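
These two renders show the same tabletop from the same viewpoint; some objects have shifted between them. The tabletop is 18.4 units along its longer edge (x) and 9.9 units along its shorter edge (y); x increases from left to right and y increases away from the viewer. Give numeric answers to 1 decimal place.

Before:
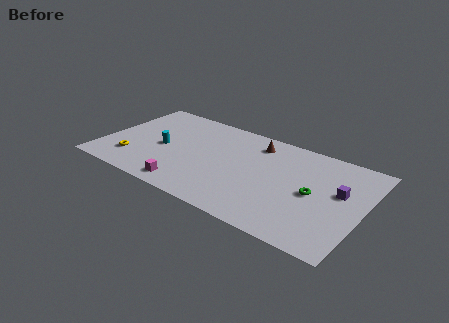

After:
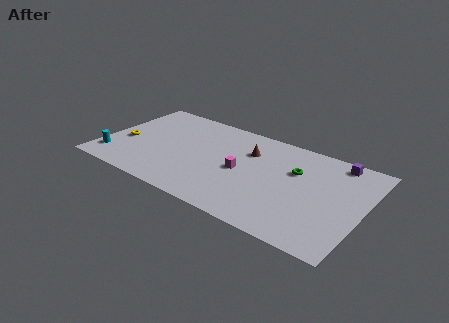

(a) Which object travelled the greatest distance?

the magenta cube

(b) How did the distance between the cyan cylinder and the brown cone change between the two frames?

+3.2

Before: roughly 7.2 units apart; after: 10.4. That's 3.2 units further apart.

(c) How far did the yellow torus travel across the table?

1.9

From (2.4, 2.4) to (1.5, 4.1), the yellow torus covered √(0.9² + 1.7²) ≈ 1.9 units.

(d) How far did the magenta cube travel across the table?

4.7

The magenta cube was near (6.6, 1.3) before and (9.9, 4.7) after, so it travelled √(3.3² + 3.4²) ≈ 4.7 units.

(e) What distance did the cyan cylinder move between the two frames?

4.1

The cyan cylinder was near (4.2, 4.6) before and (1.0, 2.0) after, so it travelled √(3.2² + 2.6²) ≈ 4.1 units.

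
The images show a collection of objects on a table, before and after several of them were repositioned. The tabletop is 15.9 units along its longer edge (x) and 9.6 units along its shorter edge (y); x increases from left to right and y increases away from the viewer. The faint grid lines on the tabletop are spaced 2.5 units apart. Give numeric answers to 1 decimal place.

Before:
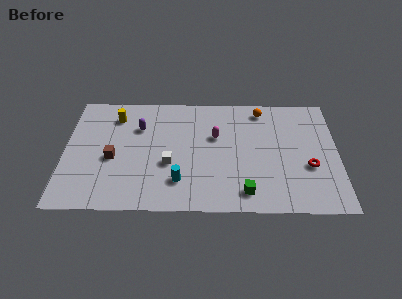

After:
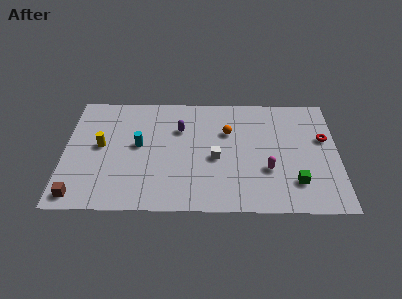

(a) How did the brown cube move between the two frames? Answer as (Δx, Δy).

(-1.9, -3.0)

The brown cube started near (2.8, 4.1) and ended near (0.9, 1.1).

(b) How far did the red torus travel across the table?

2.5

The red torus was near (14.2, 3.6) before and (15.1, 5.9) after, so it travelled √(0.9² + 2.3²) ≈ 2.5 units.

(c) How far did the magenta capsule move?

4.0

The magenta capsule was near (8.8, 6.0) before and (11.8, 3.3) after, so it travelled √(3.0² + 2.7²) ≈ 4.0 units.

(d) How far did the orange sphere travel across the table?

2.8

From (11.5, 8.3) to (9.5, 6.4), the orange sphere covered √(2.0² + 1.9²) ≈ 2.8 units.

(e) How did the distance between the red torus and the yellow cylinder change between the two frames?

+1.0

They were about 12.0 units apart before and 13.0 after — 1.0 units further apart.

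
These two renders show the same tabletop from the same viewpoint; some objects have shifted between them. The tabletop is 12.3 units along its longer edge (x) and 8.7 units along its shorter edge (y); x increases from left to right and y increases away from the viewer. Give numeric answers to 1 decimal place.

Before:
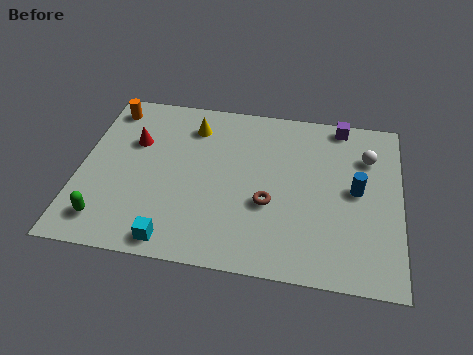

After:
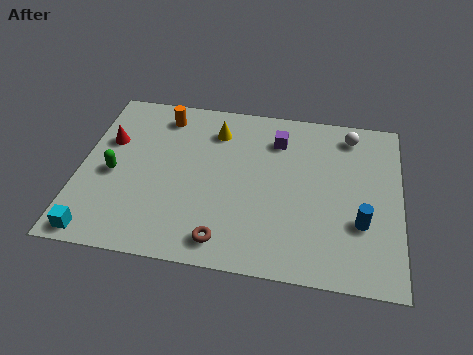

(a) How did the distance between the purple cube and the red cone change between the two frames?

-1.6

The distance was about 8.2 in the first image and 6.6 in the second, so they moved 1.6 units closer together.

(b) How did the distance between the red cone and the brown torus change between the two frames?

+0.6

The distance was about 5.8 in the first image and 6.4 in the second, so they moved 0.6 units further apart.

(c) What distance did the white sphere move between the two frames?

1.3

The white sphere moved from about (11.0, 6.3) to (10.3, 7.4), a distance of √(0.7² + 1.1²) ≈ 1.3.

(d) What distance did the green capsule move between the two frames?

2.4

From (1.2, 1.5) to (1.3, 3.9), the green capsule covered √(0.1² + 2.4²) ≈ 2.4 units.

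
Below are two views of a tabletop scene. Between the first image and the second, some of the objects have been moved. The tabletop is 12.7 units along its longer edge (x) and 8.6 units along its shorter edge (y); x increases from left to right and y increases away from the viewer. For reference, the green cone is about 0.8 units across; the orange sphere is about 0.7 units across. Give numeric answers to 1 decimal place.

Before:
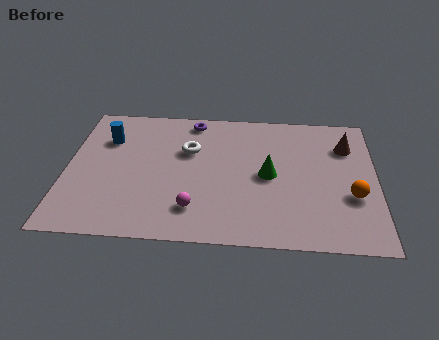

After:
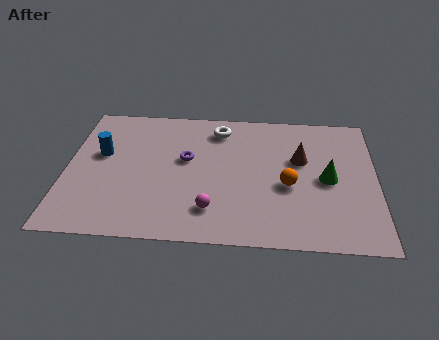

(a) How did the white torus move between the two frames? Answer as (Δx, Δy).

(1.2, 1.5)

The white torus started near (5.0, 5.6) and ended near (6.2, 7.1).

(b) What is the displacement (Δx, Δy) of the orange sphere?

(-2.6, 0.5)

From the two frames, the orange sphere sits at roughly (11.7, 3.1) before and (9.1, 3.6) after.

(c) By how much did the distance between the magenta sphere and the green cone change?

+1.4

Before: roughly 3.8 units apart; after: 5.2. That's 1.4 units further apart.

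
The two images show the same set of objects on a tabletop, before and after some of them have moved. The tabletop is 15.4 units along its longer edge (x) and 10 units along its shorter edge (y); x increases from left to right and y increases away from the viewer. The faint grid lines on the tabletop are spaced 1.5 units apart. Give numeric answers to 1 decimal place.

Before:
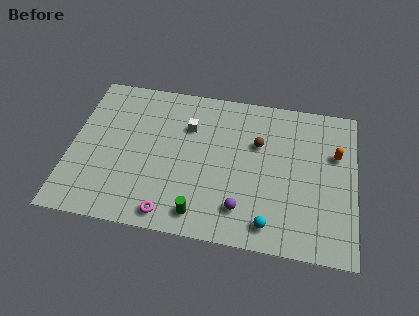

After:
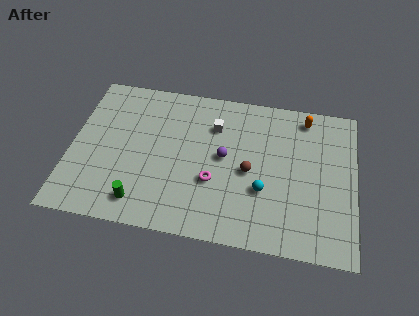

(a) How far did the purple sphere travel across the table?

3.4

The purple sphere was near (9.4, 2.1) before and (8.3, 5.3) after, so it travelled √(1.1² + 3.2²) ≈ 3.4 units.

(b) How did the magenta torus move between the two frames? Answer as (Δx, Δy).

(2.2, 2.5)

The magenta torus was at about (5.6, 1.1) and moved to about (7.8, 3.6).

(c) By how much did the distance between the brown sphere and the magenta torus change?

-4.9

They were about 7.0 units apart before and 2.1 after — 4.9 units closer together.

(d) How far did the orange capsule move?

2.8

The orange capsule moved from about (14.3, 6.5) to (12.6, 8.7), a distance of √(1.7² + 2.2²) ≈ 2.8.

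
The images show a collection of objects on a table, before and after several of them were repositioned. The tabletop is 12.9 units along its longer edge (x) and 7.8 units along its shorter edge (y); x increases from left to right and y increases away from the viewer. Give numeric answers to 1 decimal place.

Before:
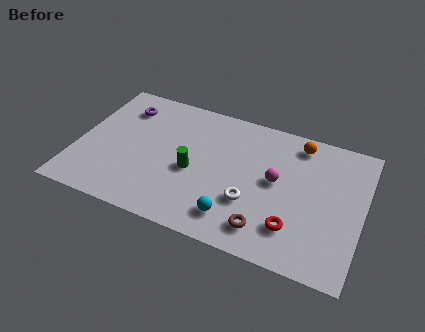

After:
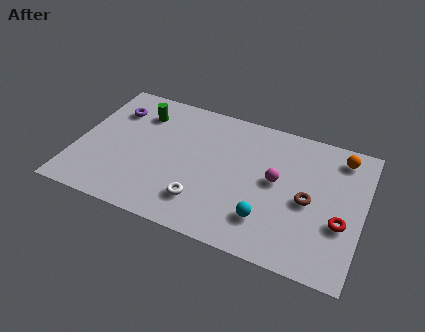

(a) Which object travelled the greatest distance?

the green cylinder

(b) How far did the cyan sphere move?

1.5

The cyan sphere moved from about (7.4, 1.5) to (8.8, 1.9), a distance of √(1.4² + 0.4²) ≈ 1.5.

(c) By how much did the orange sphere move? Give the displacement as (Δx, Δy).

(1.9, -0.1)

The orange sphere was at about (9.8, 6.7) and moved to about (11.7, 6.6).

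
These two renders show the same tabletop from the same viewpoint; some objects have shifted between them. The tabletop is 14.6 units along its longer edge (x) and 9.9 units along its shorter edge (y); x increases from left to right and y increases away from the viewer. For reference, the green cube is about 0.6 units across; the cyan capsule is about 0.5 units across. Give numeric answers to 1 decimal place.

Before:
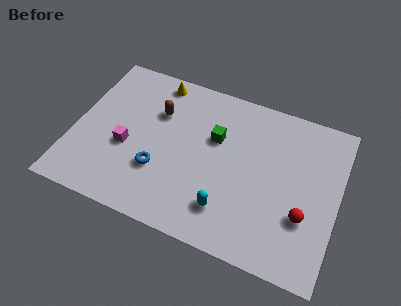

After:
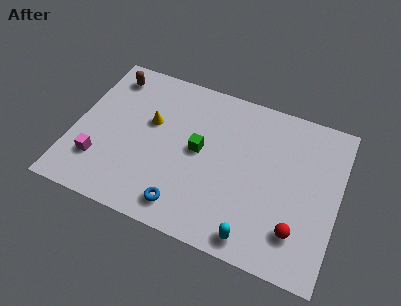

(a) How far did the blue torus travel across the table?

2.3

The blue torus moved from about (4.9, 3.2) to (6.5, 1.5), a distance of √(1.6² + 1.7²) ≈ 2.3.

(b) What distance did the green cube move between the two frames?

1.4

From (7.7, 6.3) to (6.9, 5.2), the green cube covered √(0.8² + 1.1²) ≈ 1.4 units.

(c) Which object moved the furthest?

the brown capsule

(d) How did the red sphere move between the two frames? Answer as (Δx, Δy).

(-0.3, -1.0)

From the two frames, the red sphere sits at roughly (12.9, 3.3) before and (12.6, 2.3) after.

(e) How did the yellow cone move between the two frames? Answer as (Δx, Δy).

(0.0, -2.8)

From the two frames, the yellow cone sits at roughly (4.1, 8.8) before and (4.1, 6.0) after.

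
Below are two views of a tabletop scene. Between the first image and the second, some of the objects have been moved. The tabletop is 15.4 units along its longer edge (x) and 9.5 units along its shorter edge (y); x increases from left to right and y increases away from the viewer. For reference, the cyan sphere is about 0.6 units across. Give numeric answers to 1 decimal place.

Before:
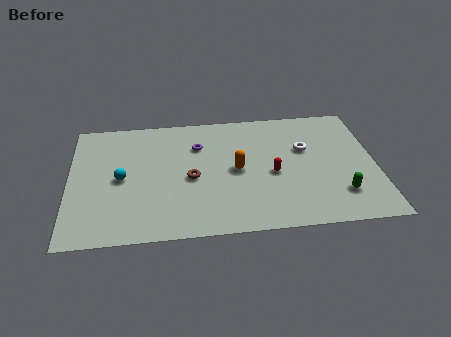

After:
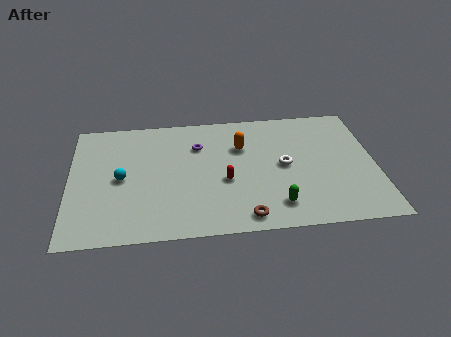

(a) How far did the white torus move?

1.6

From (11.9, 6.0) to (10.8, 4.8), the white torus covered √(1.1² + 1.2²) ≈ 1.6 units.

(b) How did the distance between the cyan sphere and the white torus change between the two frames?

-1.2

Before: roughly 9.4 units apart; after: 8.2. That's 1.2 units closer together.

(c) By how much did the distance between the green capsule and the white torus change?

-1.0

They were about 4.0 units apart before and 3.0 after — 1.0 units closer together.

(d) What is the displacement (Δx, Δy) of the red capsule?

(-2.4, -0.3)

The red capsule started near (10.2, 4.2) and ended near (7.8, 3.9).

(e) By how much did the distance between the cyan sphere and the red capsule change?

-2.4

Before: roughly 7.6 units apart; after: 5.2. That's 2.4 units closer together.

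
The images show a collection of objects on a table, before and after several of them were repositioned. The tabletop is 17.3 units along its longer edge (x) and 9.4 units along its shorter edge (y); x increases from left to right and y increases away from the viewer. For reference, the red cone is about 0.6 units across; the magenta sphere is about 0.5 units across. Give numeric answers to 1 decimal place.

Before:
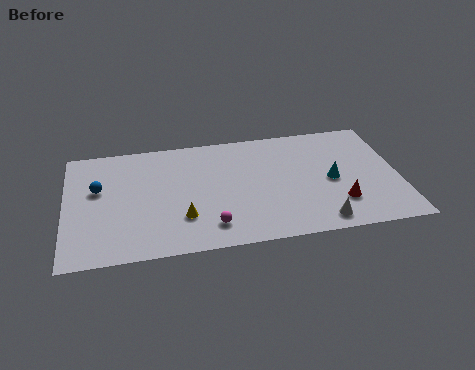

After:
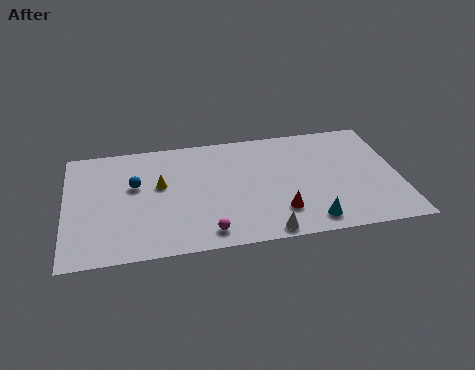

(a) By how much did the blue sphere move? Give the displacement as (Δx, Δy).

(1.9, 0.0)

From the two frames, the blue sphere sits at roughly (1.7, 5.7) before and (3.6, 5.7) after.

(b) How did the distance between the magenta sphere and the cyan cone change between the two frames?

-1.6

Before: roughly 6.9 units apart; after: 5.3. That's 1.6 units closer together.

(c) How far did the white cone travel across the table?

2.8

The white cone was near (13.0, 1.2) before and (10.2, 0.8) after, so it travelled √(2.8² + 0.4²) ≈ 2.8 units.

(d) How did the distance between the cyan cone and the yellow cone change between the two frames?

+0.7

The distance was about 8.0 in the first image and 8.7 in the second, so they moved 0.7 units further apart.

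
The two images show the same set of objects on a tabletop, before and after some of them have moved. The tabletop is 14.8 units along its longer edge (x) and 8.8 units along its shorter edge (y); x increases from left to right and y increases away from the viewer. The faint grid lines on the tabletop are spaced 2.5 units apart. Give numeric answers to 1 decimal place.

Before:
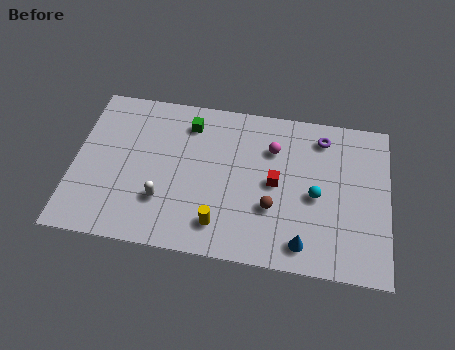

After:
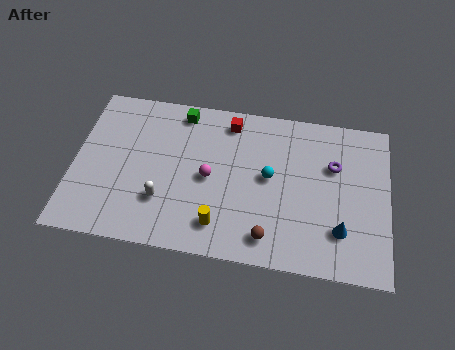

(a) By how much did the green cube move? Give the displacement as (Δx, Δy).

(-0.4, 0.6)

The green cube was at about (5.3, 7.1) and moved to about (4.9, 7.7).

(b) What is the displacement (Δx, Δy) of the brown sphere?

(-0.1, -1.6)

The brown sphere started near (9.4, 3.0) and ended near (9.3, 1.4).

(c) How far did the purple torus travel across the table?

1.6

From (11.6, 7.3) to (12.2, 5.8), the purple torus covered √(0.6² + 1.5²) ≈ 1.6 units.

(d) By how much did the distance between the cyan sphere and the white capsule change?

-1.9

The distance was about 7.2 in the first image and 5.3 in the second, so they moved 1.9 units closer together.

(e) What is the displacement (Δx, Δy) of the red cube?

(-2.3, 3.1)

The red cube was at about (9.5, 4.4) and moved to about (7.2, 7.5).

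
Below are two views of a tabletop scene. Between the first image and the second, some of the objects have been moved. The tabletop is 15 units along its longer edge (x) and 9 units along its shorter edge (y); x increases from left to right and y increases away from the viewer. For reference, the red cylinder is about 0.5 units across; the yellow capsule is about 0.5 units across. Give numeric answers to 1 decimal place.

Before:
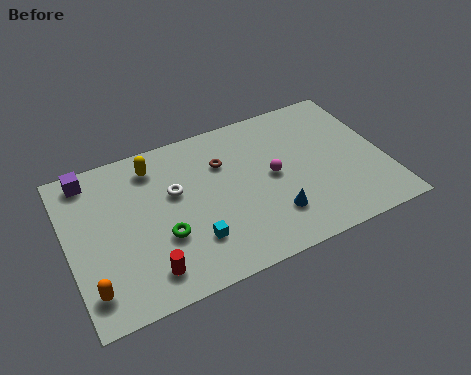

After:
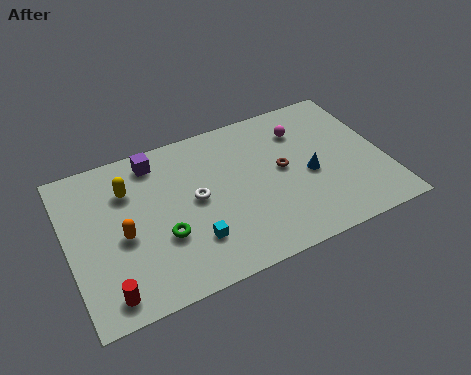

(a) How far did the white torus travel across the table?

1.2

The white torus was near (5.1, 5.5) before and (6.0, 4.7) after, so it travelled √(0.9² + 0.8²) ≈ 1.2 units.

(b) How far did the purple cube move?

3.1

The purple cube moved from about (1.3, 7.9) to (4.4, 7.7), a distance of √(3.1² + 0.2²) ≈ 3.1.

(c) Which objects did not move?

the green torus and the cyan cube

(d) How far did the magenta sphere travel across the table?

2.8

From (9.7, 4.6) to (11.4, 6.8), the magenta sphere covered √(1.7² + 2.2²) ≈ 2.8 units.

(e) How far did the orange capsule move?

2.9

The orange capsule was near (0.8, 1.7) before and (2.5, 4.0) after, so it travelled √(1.7² + 2.3²) ≈ 2.9 units.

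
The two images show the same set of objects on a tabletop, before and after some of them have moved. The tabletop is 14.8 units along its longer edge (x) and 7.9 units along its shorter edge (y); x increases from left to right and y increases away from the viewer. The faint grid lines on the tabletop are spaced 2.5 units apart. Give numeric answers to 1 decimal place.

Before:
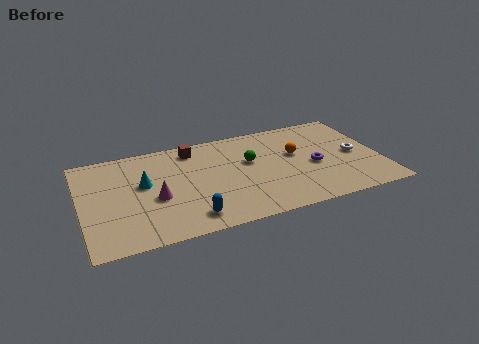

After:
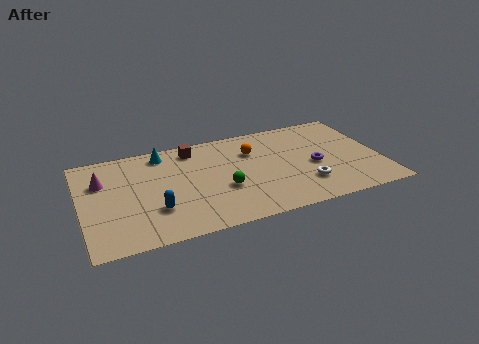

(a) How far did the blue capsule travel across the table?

1.9

The blue capsule was near (5.1, 1.3) before and (3.5, 2.4) after, so it travelled √(1.6² + 1.1²) ≈ 1.9 units.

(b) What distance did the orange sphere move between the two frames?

2.3

The orange sphere moved from about (10.7, 4.7) to (8.6, 5.6), a distance of √(2.1² + 0.9²) ≈ 2.3.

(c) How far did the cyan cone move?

2.5

The cyan cone was near (3.1, 4.6) before and (4.2, 6.8) after, so it travelled √(1.1² + 2.2²) ≈ 2.5 units.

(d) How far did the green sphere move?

2.3

The green sphere was near (8.4, 4.8) before and (6.9, 3.0) after, so it travelled √(1.5² + 1.8²) ≈ 2.3 units.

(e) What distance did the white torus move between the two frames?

3.2

From (13.6, 3.8) to (10.9, 2.1), the white torus covered √(2.7² + 1.7²) ≈ 3.2 units.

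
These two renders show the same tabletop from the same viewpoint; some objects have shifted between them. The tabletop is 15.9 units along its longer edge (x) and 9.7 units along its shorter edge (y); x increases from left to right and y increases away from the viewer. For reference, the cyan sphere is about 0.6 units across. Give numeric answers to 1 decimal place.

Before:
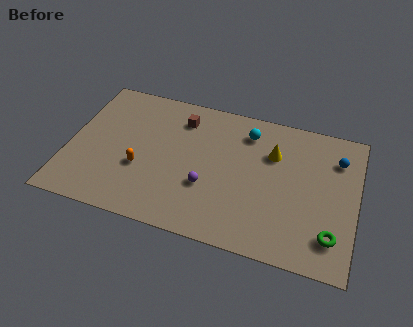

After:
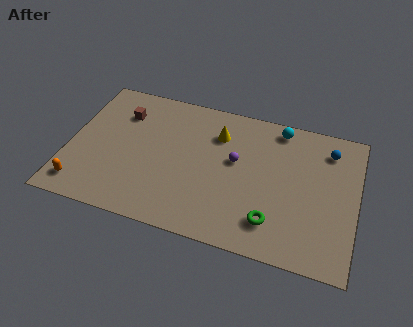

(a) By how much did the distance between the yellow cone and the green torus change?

+0.3

They were about 5.8 units apart before and 6.1 after — 0.3 units further apart.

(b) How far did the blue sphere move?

0.7

The blue sphere moved from about (14.7, 7.3) to (14.2, 7.8), a distance of √(0.5² + 0.5²) ≈ 0.7.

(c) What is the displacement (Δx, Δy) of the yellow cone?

(-3.1, 0.5)

The yellow cone started near (11.2, 6.7) and ended near (8.1, 7.2).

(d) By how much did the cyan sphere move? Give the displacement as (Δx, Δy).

(1.7, 0.8)

The cyan sphere started near (9.7, 7.8) and ended near (11.4, 8.6).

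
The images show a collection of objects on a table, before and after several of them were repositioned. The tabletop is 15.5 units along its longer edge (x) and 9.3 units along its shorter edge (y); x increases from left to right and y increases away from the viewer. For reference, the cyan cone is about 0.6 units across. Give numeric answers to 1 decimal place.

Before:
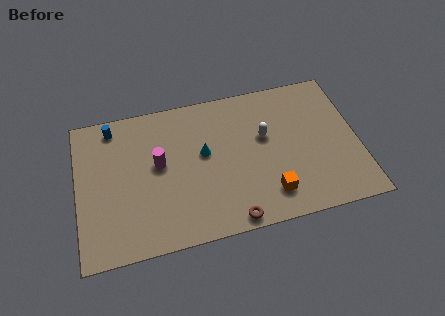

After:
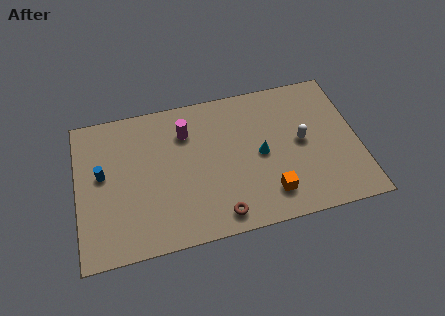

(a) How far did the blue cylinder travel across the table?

3.0

The blue cylinder was near (2.1, 8.1) before and (1.4, 5.2) after, so it travelled √(0.7² + 2.9²) ≈ 3.0 units.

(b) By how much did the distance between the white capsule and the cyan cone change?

-1.1

Before: roughly 3.4 units apart; after: 2.3. That's 1.1 units closer together.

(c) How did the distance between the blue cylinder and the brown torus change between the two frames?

-2.1

Before: roughly 9.5 units apart; after: 7.4. That's 2.1 units closer together.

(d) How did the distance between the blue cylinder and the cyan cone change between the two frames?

+3.1

Before: roughly 5.6 units apart; after: 8.7. That's 3.1 units further apart.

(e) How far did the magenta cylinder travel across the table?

2.3

The magenta cylinder moved from about (4.5, 5.2) to (6.1, 6.9), a distance of √(1.6² + 1.7²) ≈ 2.3.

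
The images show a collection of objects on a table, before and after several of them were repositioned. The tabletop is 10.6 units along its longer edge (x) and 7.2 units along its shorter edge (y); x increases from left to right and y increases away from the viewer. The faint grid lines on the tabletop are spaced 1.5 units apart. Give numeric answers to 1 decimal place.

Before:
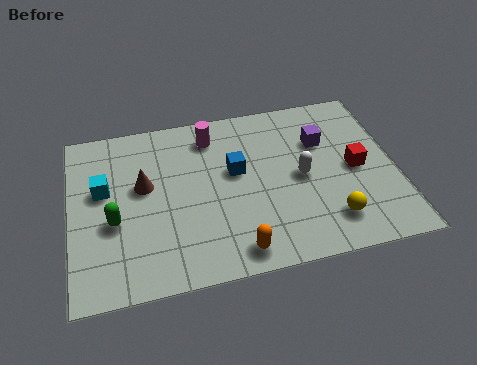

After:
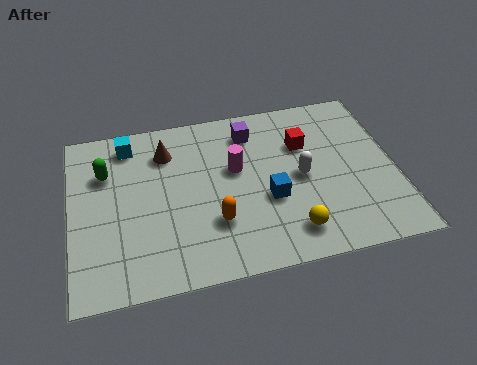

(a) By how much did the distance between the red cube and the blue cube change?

-1.5

Before: roughly 4.0 units apart; after: 2.5. That's 1.5 units closer together.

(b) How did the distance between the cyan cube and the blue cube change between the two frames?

+1.2

They were about 4.3 units apart before and 5.5 after — 1.2 units further apart.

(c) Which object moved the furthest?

the purple cube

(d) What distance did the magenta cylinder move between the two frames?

1.7

The magenta cylinder moved from about (4.7, 5.9) to (5.4, 4.3), a distance of √(0.7² + 1.6²) ≈ 1.7.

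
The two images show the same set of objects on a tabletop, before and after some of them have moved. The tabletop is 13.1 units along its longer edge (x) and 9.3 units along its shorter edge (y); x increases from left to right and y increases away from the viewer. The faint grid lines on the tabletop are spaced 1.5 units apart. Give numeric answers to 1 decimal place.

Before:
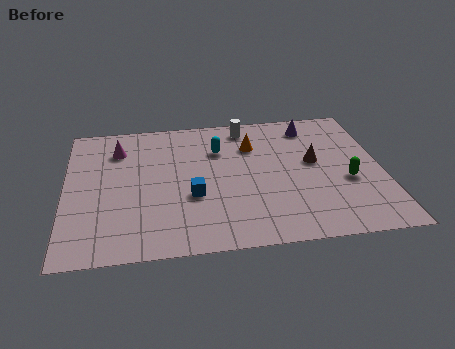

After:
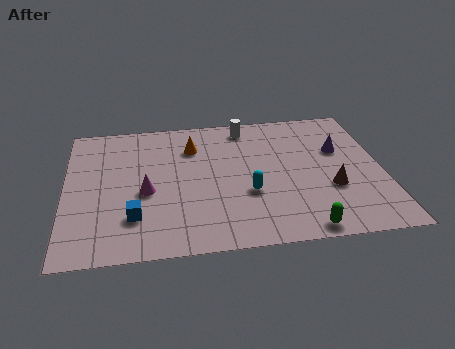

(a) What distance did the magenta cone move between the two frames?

3.3

The magenta cone moved from about (2.2, 7.1) to (3.3, 4.0), a distance of √(1.1² + 3.1²) ≈ 3.3.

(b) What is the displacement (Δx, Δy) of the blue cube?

(-2.4, -1.1)

From the two frames, the blue cube sits at roughly (5.2, 3.5) before and (2.8, 2.4) after.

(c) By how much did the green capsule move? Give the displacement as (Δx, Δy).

(-2.0, -2.9)

The green capsule was at about (11.6, 3.7) and moved to about (9.6, 0.8).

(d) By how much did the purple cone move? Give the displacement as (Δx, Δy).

(1.1, -1.9)

The purple cone started near (10.3, 7.8) and ended near (11.4, 5.9).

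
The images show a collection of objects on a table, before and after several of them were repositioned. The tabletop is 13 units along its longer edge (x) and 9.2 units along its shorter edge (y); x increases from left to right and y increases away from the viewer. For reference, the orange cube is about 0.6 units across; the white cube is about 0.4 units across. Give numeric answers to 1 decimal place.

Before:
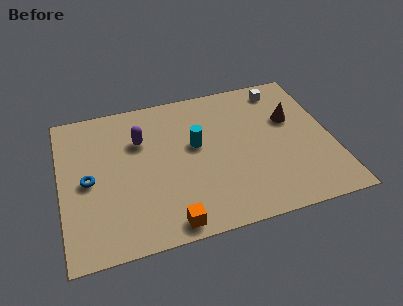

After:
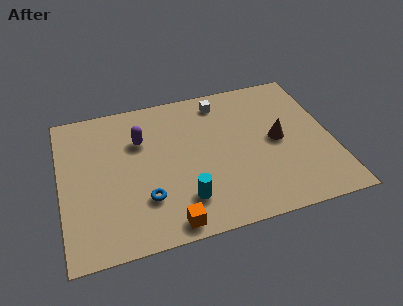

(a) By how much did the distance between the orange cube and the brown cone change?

-1.4

They were about 8.0 units apart before and 6.6 after — 1.4 units closer together.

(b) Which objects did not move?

the orange cube and the purple capsule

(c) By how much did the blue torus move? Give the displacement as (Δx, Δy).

(2.6, -1.8)

From the two frames, the blue torus sits at roughly (1.3, 4.4) before and (3.9, 2.6) after.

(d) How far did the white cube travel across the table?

3.0

The white cube moved from about (10.9, 7.9) to (7.9, 7.8), a distance of √(3.0² + 0.1²) ≈ 3.0.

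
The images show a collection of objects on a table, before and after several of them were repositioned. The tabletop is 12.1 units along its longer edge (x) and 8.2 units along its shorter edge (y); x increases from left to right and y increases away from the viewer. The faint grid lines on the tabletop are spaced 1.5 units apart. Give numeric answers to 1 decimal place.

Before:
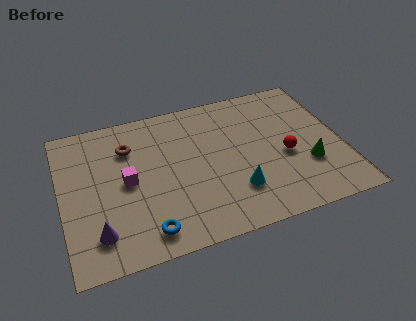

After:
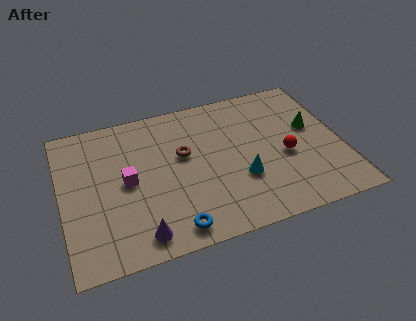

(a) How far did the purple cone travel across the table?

1.8

The purple cone was near (1.4, 1.7) before and (3.1, 1.1) after, so it travelled √(1.7² + 0.6²) ≈ 1.8 units.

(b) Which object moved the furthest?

the brown torus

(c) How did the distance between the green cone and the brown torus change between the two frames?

-2.6

Before: roughly 8.2 units apart; after: 5.6. That's 2.6 units closer together.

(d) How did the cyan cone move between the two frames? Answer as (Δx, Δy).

(0.3, 0.6)

The cyan cone started near (7.3, 2.2) and ended near (7.6, 2.8).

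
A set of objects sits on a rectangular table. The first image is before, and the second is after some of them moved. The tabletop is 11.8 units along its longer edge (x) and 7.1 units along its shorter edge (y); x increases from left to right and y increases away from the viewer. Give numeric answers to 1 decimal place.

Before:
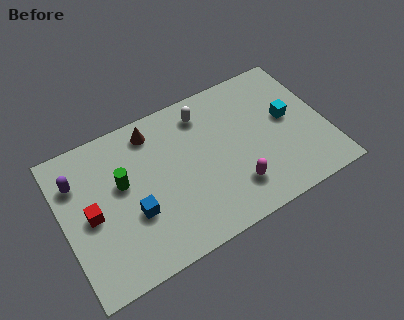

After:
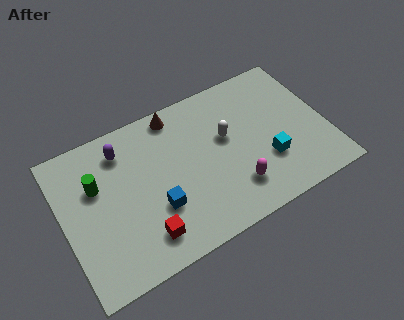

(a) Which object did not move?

the magenta capsule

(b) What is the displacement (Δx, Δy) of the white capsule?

(0.8, -1.6)

The white capsule started near (6.6, 5.8) and ended near (7.4, 4.2).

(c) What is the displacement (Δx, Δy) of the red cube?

(2.1, -2.0)

From the two frames, the red cube sits at roughly (1.2, 3.4) before and (3.3, 1.4) after.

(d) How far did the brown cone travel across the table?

1.1

From (4.3, 6.0) to (5.4, 6.3), the brown cone covered √(1.1² + 0.3²) ≈ 1.1 units.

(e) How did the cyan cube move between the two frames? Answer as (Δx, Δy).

(-1.2, -1.6)

The cyan cube was at about (10.2, 3.9) and moved to about (9.0, 2.3).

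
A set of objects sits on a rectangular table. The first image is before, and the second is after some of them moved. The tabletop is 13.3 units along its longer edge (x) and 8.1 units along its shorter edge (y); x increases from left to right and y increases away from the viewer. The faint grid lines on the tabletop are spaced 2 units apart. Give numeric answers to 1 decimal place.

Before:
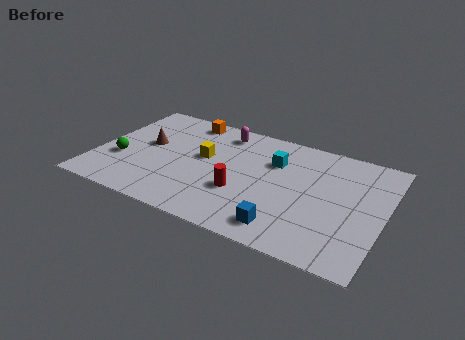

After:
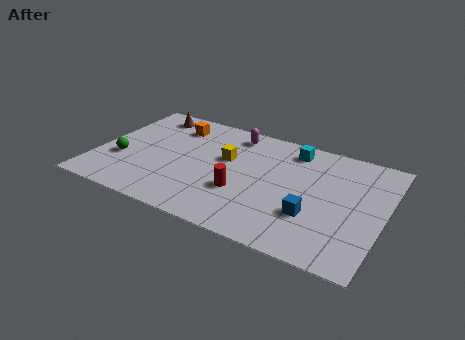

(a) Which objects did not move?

the green sphere and the red cylinder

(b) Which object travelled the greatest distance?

the brown cone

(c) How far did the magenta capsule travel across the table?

0.5

The magenta capsule moved from about (5.5, 6.8) to (6.0, 6.9), a distance of √(0.5² + 0.1²) ≈ 0.5.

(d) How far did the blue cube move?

1.7

The blue cube moved from about (9.1, 1.3) to (10.2, 2.6), a distance of √(1.1² + 1.3²) ≈ 1.7.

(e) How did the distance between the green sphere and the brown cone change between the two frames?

+2.2

Before: roughly 1.9 units apart; after: 4.1. That's 2.2 units further apart.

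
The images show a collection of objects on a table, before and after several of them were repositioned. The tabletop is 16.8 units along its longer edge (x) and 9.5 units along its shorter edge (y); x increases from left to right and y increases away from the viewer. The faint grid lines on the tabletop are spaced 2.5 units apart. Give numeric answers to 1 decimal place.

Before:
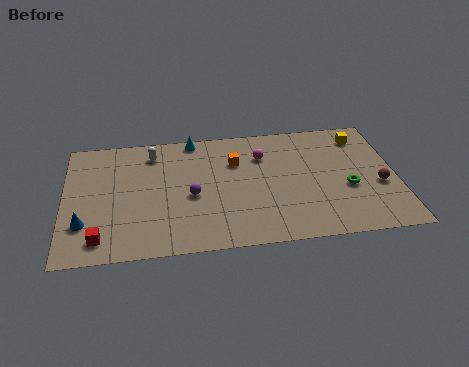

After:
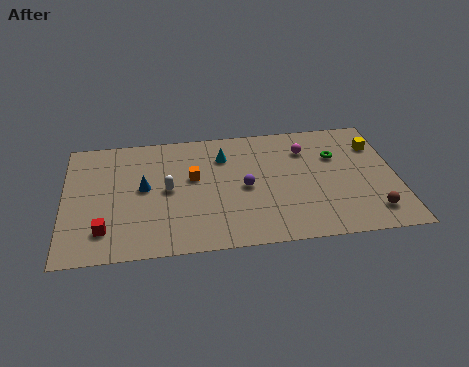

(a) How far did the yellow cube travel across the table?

1.1

From (15.2, 7.8) to (15.9, 7.0), the yellow cube covered √(0.7² + 0.8²) ≈ 1.1 units.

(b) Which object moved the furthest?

the blue cone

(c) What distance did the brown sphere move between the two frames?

2.1

The brown sphere was near (15.9, 3.8) before and (15.4, 1.8) after, so it travelled √(0.5² + 2.0²) ≈ 2.1 units.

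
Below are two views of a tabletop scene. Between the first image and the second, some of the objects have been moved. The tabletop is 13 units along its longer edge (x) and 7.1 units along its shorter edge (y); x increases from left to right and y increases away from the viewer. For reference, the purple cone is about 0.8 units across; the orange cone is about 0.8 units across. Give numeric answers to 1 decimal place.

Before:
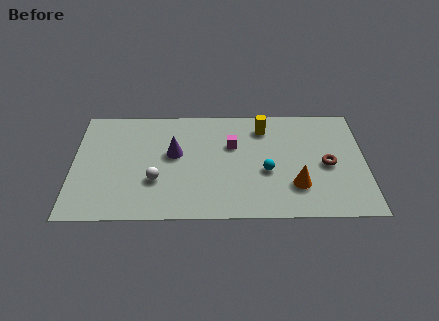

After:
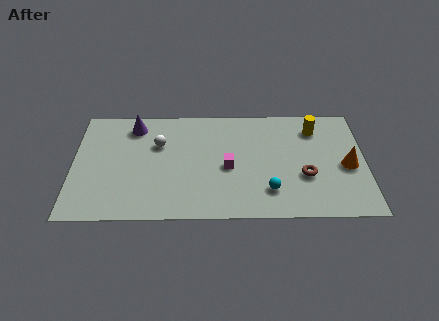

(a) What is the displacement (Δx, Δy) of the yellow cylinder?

(2.3, -0.1)

From the two frames, the yellow cylinder sits at roughly (8.5, 5.7) before and (10.8, 5.6) after.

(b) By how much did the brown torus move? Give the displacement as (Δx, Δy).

(-1.0, -0.7)

The brown torus started near (11.3, 3.3) and ended near (10.3, 2.6).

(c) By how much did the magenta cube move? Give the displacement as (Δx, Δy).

(-0.2, -1.4)

From the two frames, the magenta cube sits at roughly (7.1, 4.6) before and (6.9, 3.2) after.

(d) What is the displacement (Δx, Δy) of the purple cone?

(-1.8, 1.8)

From the two frames, the purple cone sits at roughly (4.5, 4.1) before and (2.7, 5.9) after.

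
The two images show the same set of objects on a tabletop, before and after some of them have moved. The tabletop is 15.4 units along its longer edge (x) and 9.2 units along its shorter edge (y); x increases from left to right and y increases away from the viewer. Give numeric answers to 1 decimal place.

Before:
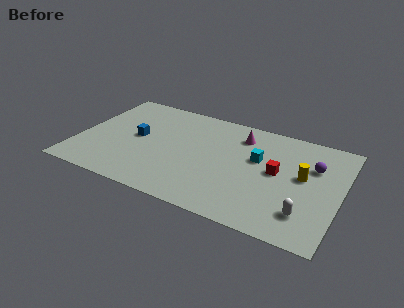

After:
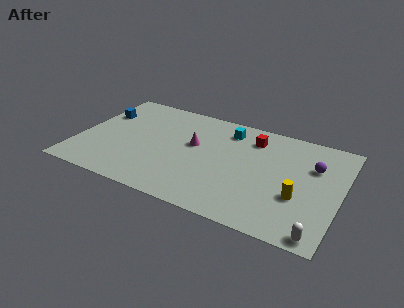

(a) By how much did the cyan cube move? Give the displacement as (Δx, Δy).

(-2.0, 1.9)

The cyan cube started near (10.5, 5.6) and ended near (8.5, 7.5).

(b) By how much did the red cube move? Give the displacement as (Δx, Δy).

(-1.7, 2.4)

The red cube started near (11.7, 4.9) and ended near (10.0, 7.3).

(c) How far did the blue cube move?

2.8

The blue cube moved from about (3.4, 4.8) to (1.0, 6.3), a distance of √(2.4² + 1.5²) ≈ 2.8.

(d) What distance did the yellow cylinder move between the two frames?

1.8

The yellow cylinder was near (13.2, 5.1) before and (13.1, 3.3) after, so it travelled √(0.1² + 1.8²) ≈ 1.8 units.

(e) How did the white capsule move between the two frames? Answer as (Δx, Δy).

(0.9, -1.3)

The white capsule was at about (13.6, 2.1) and moved to about (14.5, 0.8).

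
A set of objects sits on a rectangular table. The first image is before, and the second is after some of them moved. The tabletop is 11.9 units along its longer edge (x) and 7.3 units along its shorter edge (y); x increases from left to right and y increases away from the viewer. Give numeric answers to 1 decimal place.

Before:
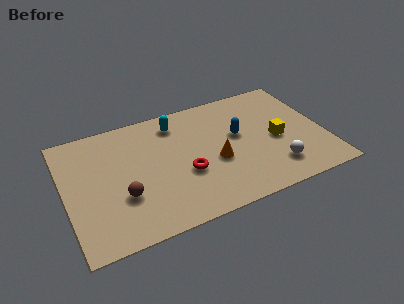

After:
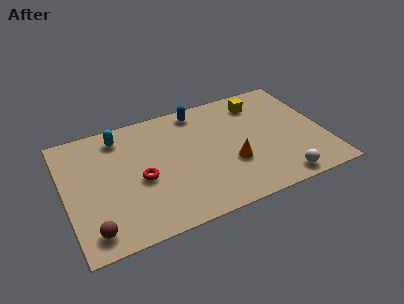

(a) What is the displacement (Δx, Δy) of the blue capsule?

(-1.6, 2.2)

The blue capsule was at about (8.0, 4.2) and moved to about (6.4, 6.4).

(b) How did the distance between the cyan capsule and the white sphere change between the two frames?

+2.6

Before: roughly 6.0 units apart; after: 8.6. That's 2.6 units further apart.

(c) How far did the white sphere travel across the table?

0.8

The white sphere was near (9.4, 1.6) before and (9.5, 0.8) after, so it travelled √(0.1² + 0.8²) ≈ 0.8 units.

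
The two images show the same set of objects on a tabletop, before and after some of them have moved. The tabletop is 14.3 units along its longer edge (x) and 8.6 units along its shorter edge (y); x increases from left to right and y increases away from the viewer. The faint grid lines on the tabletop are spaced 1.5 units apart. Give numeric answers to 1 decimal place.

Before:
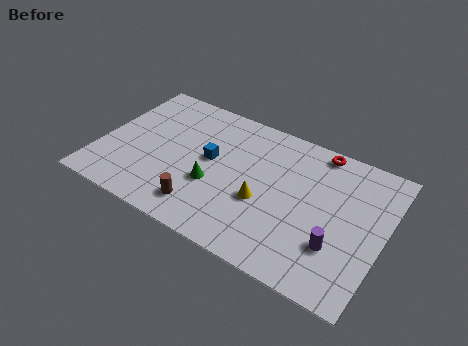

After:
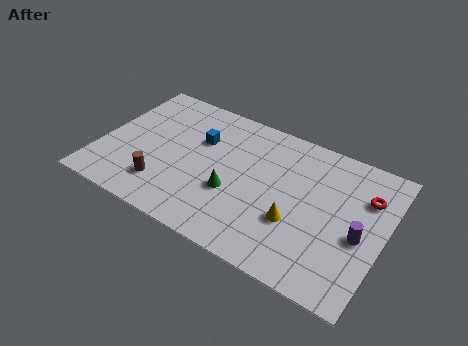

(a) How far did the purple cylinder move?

1.5

The purple cylinder moved from about (12.2, 2.6) to (13.2, 3.7), a distance of √(1.0² + 1.1²) ≈ 1.5.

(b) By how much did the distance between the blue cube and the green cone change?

+1.7

They were about 1.6 units apart before and 3.3 after — 1.7 units further apart.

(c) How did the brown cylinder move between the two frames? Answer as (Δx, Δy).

(-2.1, 0.4)

From the two frames, the brown cylinder sits at roughly (5.6, 1.6) before and (3.5, 2.0) after.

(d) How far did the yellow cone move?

1.7

The yellow cone was near (8.4, 3.4) before and (10.1, 3.0) after, so it travelled √(1.7² + 0.4²) ≈ 1.7 units.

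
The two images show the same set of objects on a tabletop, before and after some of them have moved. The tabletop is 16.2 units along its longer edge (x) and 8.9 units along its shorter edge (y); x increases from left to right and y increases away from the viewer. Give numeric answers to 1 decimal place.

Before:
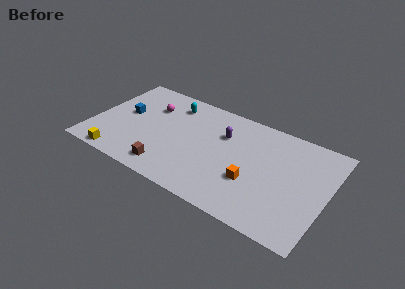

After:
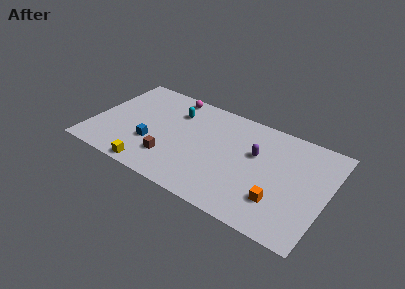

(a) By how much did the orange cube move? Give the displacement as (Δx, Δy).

(1.9, -0.7)

The orange cube started near (11.3, 3.1) and ended near (13.2, 2.4).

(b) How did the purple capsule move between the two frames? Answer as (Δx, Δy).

(2.3, -0.6)

The purple capsule started near (8.9, 6.1) and ended near (11.2, 5.5).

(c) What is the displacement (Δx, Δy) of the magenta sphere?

(1.2, 1.7)

The magenta sphere was at about (3.7, 6.3) and moved to about (4.9, 8.0).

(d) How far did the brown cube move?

0.9

The brown cube moved from about (5.7, 1.4) to (5.7, 2.3), a distance of √(0.0² + 0.9²) ≈ 0.9.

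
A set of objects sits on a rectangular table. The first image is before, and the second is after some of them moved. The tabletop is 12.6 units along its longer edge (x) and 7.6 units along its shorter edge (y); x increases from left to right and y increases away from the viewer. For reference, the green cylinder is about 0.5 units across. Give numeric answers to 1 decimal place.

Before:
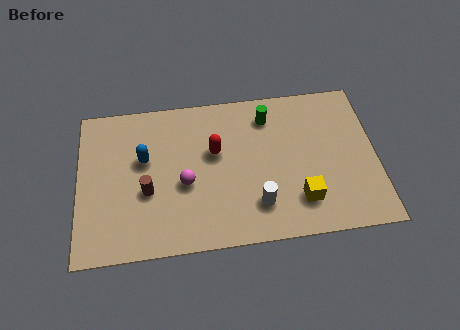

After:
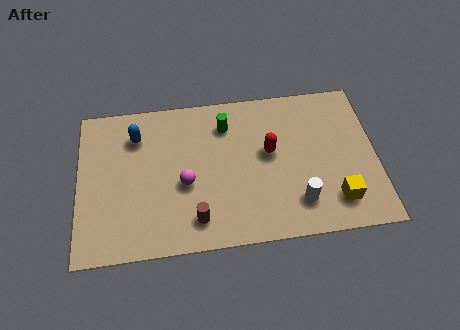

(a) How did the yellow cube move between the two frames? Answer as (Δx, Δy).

(1.5, -0.2)

The yellow cube started near (9.3, 1.8) and ended near (10.8, 1.6).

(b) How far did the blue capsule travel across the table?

1.2

From (2.8, 4.6) to (2.5, 5.8), the blue capsule covered √(0.3² + 1.2²) ≈ 1.2 units.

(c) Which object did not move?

the magenta sphere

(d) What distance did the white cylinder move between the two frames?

1.7

The white cylinder moved from about (7.5, 1.8) to (9.2, 1.7), a distance of √(1.7² + 0.1²) ≈ 1.7.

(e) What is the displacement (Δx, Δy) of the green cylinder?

(-1.8, -0.2)

From the two frames, the green cylinder sits at roughly (8.1, 6.1) before and (6.3, 5.9) after.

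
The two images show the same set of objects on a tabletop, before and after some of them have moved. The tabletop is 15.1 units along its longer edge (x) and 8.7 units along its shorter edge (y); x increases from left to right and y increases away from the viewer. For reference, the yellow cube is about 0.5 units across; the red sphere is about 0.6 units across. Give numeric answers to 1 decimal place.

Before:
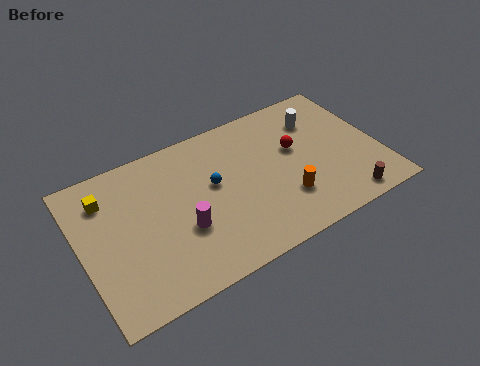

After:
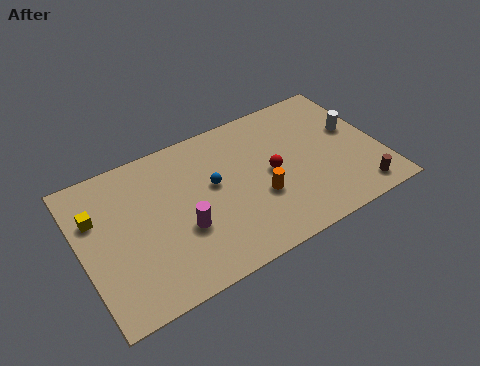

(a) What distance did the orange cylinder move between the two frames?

1.4

The orange cylinder was near (10.0, 2.5) before and (8.8, 3.2) after, so it travelled √(1.2² + 0.7²) ≈ 1.4 units.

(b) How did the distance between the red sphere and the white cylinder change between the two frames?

+2.6

They were about 1.9 units apart before and 4.5 after — 2.6 units further apart.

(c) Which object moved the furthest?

the white cylinder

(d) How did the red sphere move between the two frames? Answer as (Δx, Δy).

(-1.4, -0.9)

The red sphere started near (11.0, 5.2) and ended near (9.6, 4.3).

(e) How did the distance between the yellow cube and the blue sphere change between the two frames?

+0.4

Before: roughly 5.5 units apart; after: 5.9. That's 0.4 units further apart.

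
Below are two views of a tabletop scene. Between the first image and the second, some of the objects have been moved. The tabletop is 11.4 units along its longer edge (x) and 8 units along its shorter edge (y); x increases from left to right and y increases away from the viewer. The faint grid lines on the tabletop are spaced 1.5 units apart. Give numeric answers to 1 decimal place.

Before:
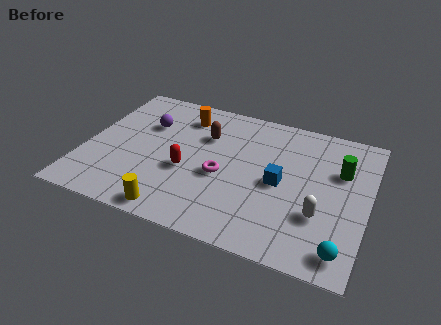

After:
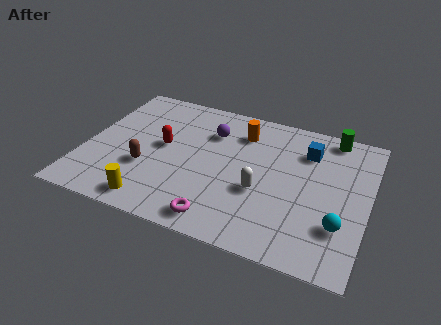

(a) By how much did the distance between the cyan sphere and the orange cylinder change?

-2.9

The distance was about 8.7 in the first image and 5.8 in the second, so they moved 2.9 units closer together.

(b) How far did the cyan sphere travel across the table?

1.2

From (10.6, 1.1) to (10.4, 2.3), the cyan sphere covered √(0.2² + 1.2²) ≈ 1.2 units.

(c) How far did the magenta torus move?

2.4

The magenta torus moved from about (5.6, 3.4) to (5.8, 1.0), a distance of √(0.2² + 2.4²) ≈ 2.4.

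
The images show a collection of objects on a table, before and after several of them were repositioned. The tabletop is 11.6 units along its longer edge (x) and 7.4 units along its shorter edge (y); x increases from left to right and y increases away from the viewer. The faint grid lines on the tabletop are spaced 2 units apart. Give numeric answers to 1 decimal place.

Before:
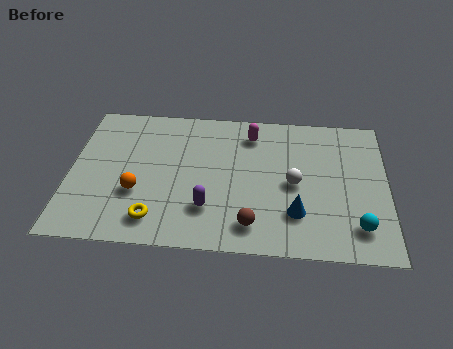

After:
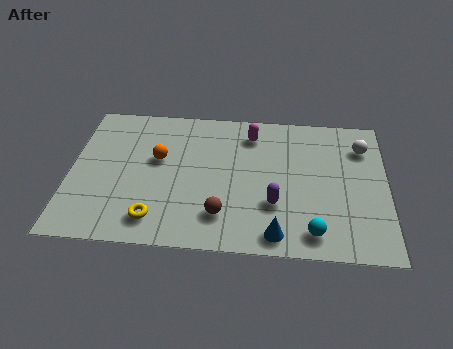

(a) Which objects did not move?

the yellow torus and the magenta capsule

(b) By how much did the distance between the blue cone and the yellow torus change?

-0.7

They were about 5.1 units apart before and 4.4 after — 0.7 units closer together.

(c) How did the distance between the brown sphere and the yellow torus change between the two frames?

-1.1

They were about 3.5 units apart before and 2.4 after — 1.1 units closer together.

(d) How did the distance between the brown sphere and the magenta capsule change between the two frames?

-0.3

The distance was about 4.7 in the first image and 4.4 in the second, so they moved 0.3 units closer together.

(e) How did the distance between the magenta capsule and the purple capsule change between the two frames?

-0.6

Before: roughly 4.3 units apart; after: 3.7. That's 0.6 units closer together.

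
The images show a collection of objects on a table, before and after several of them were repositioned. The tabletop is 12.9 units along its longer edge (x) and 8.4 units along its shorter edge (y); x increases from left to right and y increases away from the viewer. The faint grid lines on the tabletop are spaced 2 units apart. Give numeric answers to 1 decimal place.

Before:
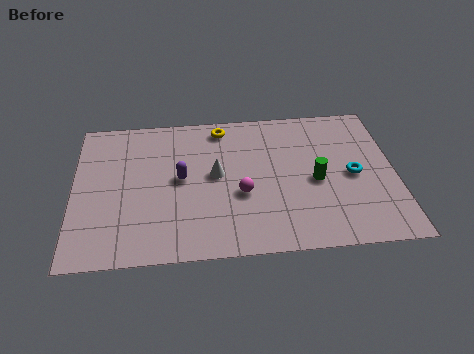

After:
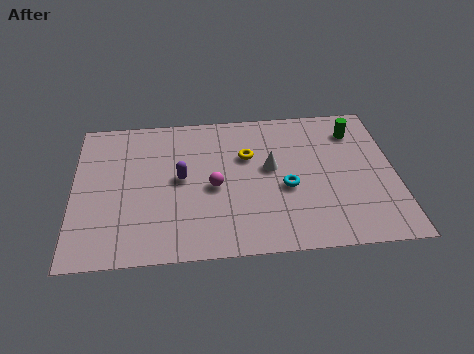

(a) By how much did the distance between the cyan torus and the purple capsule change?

-2.6

The distance was about 6.9 in the first image and 4.3 in the second, so they moved 2.6 units closer together.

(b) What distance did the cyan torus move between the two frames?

2.7

From (11.2, 4.0) to (8.5, 3.5), the cyan torus covered √(2.7² + 0.5²) ≈ 2.7 units.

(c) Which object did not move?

the purple capsule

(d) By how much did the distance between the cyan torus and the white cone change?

-4.2

Before: roughly 5.5 units apart; after: 1.3. That's 4.2 units closer together.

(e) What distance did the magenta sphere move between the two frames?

1.2

From (6.7, 3.3) to (5.6, 3.8), the magenta sphere covered √(1.1² + 0.5²) ≈ 1.2 units.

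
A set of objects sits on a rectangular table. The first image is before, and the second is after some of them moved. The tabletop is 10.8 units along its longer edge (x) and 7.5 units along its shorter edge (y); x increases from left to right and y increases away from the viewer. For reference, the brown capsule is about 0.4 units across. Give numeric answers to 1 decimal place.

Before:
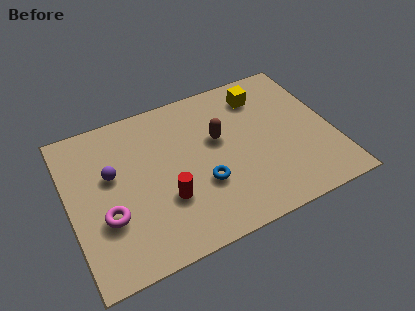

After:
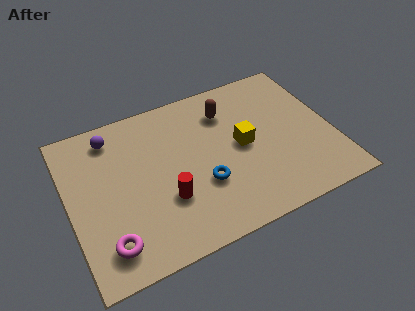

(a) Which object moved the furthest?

the yellow cube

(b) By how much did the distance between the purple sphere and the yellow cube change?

-0.9

Before: roughly 6.6 units apart; after: 5.7. That's 0.9 units closer together.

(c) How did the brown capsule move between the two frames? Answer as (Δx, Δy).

(0.5, 1.2)

The brown capsule was at about (6.2, 4.5) and moved to about (6.7, 5.7).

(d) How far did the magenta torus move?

1.2

The magenta torus moved from about (1.4, 2.6) to (1.3, 1.4), a distance of √(0.1² + 1.2²) ≈ 1.2.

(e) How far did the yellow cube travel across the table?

2.5

The yellow cube was near (8.2, 6.0) before and (7.1, 3.8) after, so it travelled √(1.1² + 2.2²) ≈ 2.5 units.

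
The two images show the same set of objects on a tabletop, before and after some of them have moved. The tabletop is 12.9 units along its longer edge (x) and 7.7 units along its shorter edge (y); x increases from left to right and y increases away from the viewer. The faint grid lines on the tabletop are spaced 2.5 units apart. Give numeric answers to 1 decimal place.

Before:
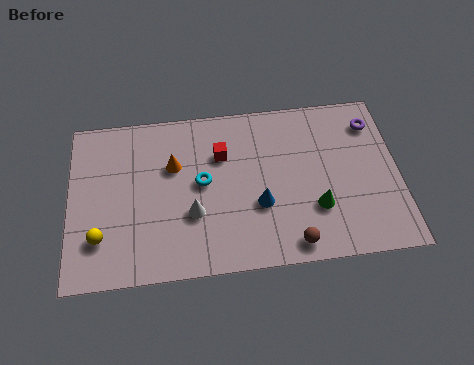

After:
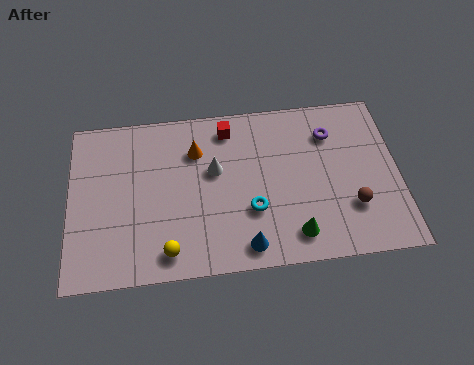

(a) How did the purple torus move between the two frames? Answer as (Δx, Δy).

(-1.7, -0.3)

The purple torus was at about (12.0, 6.1) and moved to about (10.3, 5.8).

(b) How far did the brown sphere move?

2.8

The brown sphere was near (8.6, 0.9) before and (11.0, 2.3) after, so it travelled √(2.4² + 1.4²) ≈ 2.8 units.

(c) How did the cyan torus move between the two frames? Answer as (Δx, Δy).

(1.9, -1.5)

The cyan torus was at about (5.2, 4.1) and moved to about (7.1, 2.6).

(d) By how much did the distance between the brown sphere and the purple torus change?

-2.6

Before: roughly 6.2 units apart; after: 3.6. That's 2.6 units closer together.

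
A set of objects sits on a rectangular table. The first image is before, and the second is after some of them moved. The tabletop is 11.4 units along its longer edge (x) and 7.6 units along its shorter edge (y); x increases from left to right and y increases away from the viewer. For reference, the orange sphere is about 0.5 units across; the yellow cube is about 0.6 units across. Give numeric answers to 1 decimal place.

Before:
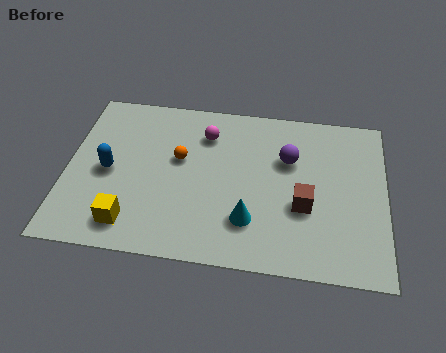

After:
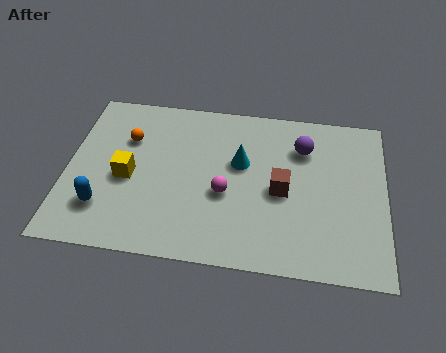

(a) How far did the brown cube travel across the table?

1.0

From (8.5, 2.9) to (7.7, 3.5), the brown cube covered √(0.8² + 0.6²) ≈ 1.0 units.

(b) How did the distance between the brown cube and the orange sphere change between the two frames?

+1.1

Before: roughly 4.8 units apart; after: 5.9. That's 1.1 units further apart.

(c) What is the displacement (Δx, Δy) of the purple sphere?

(0.5, 0.6)

The purple sphere was at about (7.9, 5.0) and moved to about (8.4, 5.6).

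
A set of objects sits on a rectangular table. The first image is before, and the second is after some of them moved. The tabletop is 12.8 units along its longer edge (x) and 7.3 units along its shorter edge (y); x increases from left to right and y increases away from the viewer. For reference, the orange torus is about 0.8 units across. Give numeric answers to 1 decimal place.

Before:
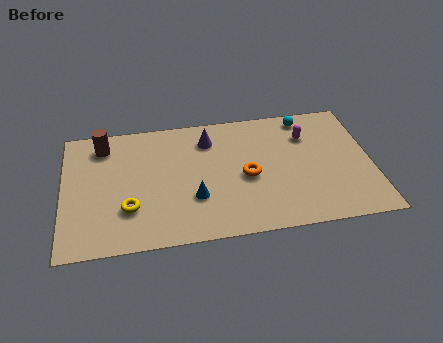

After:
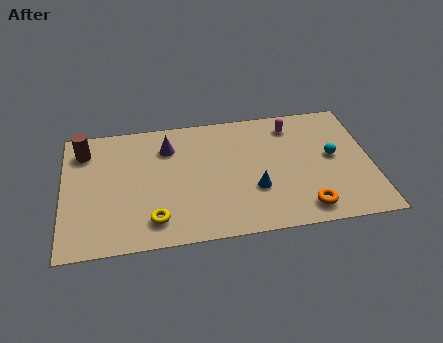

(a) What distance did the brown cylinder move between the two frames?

0.8

The brown cylinder moved from about (1.7, 6.0) to (0.9, 5.8), a distance of √(0.8² + 0.2²) ≈ 0.8.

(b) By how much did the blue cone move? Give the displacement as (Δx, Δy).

(2.5, 0.1)

The blue cone was at about (5.4, 2.4) and moved to about (7.9, 2.5).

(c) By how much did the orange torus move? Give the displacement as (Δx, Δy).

(2.3, -2.2)

From the two frames, the orange torus sits at roughly (7.6, 3.3) before and (9.9, 1.1) after.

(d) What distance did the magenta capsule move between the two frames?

0.9

The magenta capsule was near (10.2, 5.3) before and (9.6, 6.0) after, so it travelled √(0.6² + 0.7²) ≈ 0.9 units.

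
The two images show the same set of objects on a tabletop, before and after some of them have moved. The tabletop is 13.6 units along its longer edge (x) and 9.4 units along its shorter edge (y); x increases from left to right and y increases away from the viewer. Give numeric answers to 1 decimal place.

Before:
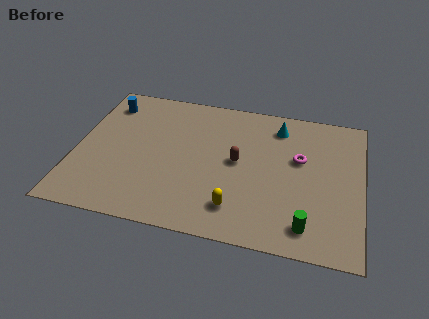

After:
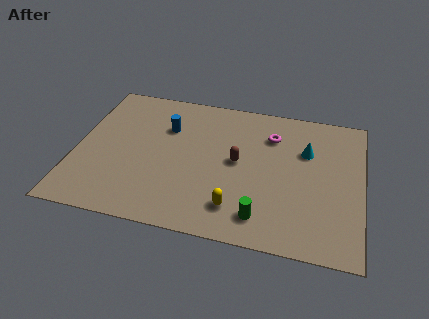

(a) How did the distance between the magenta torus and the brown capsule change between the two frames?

-0.4

They were about 3.0 units apart before and 2.6 after — 0.4 units closer together.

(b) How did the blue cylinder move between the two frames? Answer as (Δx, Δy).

(3.0, -1.1)

The blue cylinder started near (1.2, 7.6) and ended near (4.2, 6.5).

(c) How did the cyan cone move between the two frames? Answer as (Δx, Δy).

(1.4, -1.4)

The cyan cone started near (9.5, 7.7) and ended near (10.9, 6.3).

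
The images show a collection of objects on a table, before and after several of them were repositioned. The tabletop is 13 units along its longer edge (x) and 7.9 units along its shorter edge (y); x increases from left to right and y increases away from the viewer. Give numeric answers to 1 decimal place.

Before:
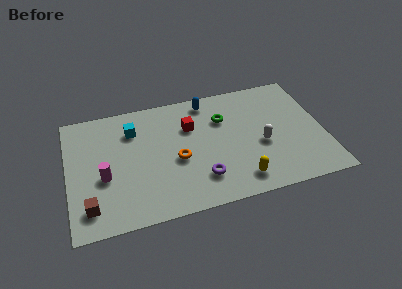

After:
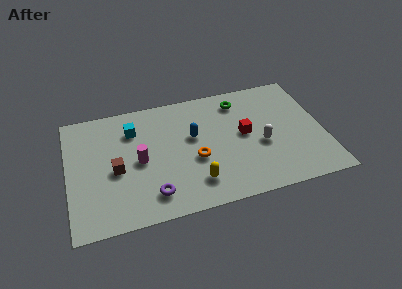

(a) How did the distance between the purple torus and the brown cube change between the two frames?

-3.0

They were about 5.6 units apart before and 2.6 after — 3.0 units closer together.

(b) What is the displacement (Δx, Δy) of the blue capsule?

(-0.9, -2.2)

The blue capsule started near (7.3, 6.9) and ended near (6.4, 4.7).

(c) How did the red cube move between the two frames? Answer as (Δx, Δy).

(2.7, -1.2)

The red cube started near (6.3, 5.4) and ended near (9.0, 4.2).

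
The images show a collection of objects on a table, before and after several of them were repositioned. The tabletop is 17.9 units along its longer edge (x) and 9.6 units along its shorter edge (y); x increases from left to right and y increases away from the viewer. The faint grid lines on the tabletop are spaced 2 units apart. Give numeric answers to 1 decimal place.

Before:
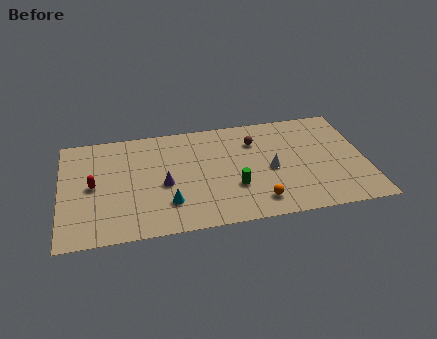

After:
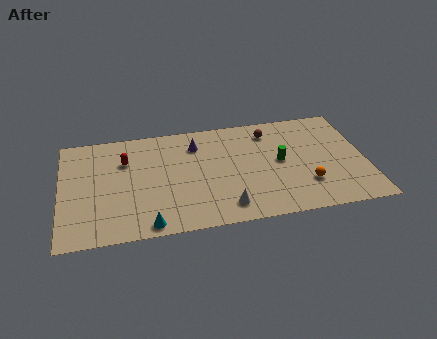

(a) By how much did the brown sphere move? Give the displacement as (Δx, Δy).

(0.9, 0.7)

The brown sphere started near (11.5, 7.1) and ended near (12.4, 7.8).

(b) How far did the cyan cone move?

2.0

The cyan cone was near (6.2, 2.5) before and (5.0, 0.9) after, so it travelled √(1.2² + 1.6²) ≈ 2.0 units.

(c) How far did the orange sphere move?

3.1

The orange sphere moved from about (11.4, 1.7) to (14.3, 2.7), a distance of √(2.9² + 1.0²) ≈ 3.1.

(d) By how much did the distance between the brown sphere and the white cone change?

+4.0

Before: roughly 2.8 units apart; after: 6.8. That's 4.0 units further apart.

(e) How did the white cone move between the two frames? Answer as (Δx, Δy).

(-2.8, -2.8)

The white cone started near (12.3, 4.4) and ended near (9.5, 1.6).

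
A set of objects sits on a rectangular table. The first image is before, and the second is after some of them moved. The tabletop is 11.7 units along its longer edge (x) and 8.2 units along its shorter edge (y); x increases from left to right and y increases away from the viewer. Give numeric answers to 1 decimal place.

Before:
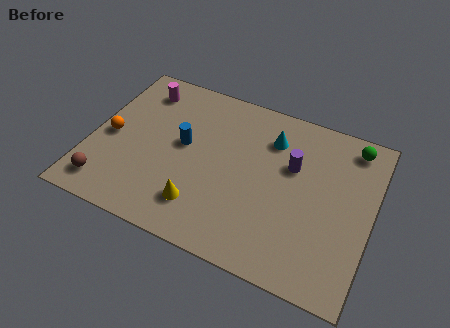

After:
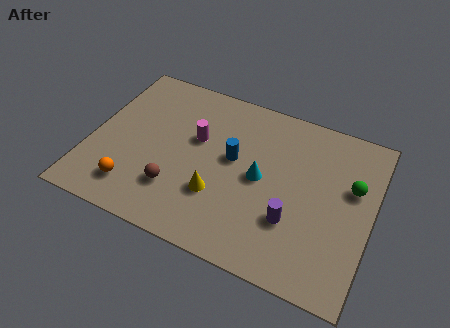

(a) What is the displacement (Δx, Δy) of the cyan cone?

(-0.2, -2.1)

From the two frames, the cyan cone sits at roughly (7.3, 6.2) before and (7.1, 4.1) after.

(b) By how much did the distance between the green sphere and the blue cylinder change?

-2.4

They were about 7.3 units apart before and 4.9 after — 2.4 units closer together.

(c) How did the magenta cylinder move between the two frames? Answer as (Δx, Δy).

(2.6, -1.7)

The magenta cylinder was at about (1.7, 6.7) and moved to about (4.3, 5.0).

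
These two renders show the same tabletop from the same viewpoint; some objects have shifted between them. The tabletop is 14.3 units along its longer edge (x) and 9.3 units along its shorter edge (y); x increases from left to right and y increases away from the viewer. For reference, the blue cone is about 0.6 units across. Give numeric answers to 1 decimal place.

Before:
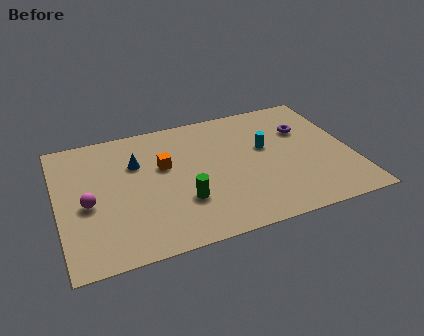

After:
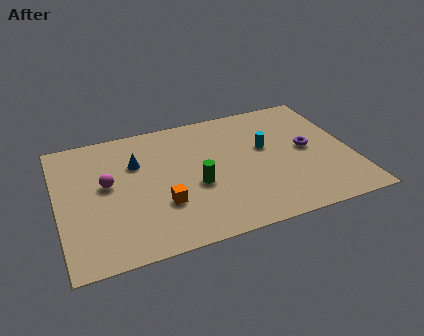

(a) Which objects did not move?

the blue cone and the cyan cylinder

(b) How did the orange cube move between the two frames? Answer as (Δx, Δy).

(-0.3, -2.7)

From the two frames, the orange cube sits at roughly (5.2, 5.7) before and (4.9, 3.0) after.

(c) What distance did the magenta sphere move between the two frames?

1.5

From (1.4, 4.1) to (2.4, 5.2), the magenta sphere covered √(1.0² + 1.1²) ≈ 1.5 units.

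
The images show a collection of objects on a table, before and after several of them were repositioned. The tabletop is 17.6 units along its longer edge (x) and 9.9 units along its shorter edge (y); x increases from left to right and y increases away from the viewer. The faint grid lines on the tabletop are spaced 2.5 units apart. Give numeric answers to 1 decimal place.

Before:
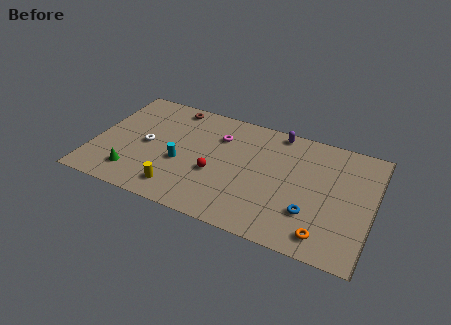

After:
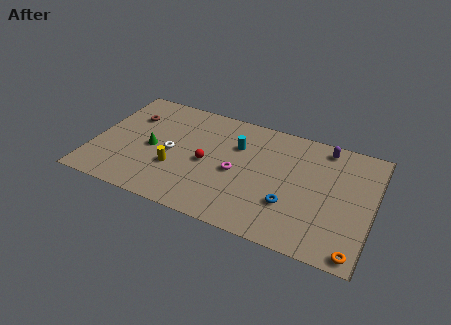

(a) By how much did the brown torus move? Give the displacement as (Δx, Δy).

(-2.5, -1.8)

The brown torus started near (4.5, 8.8) and ended near (2.0, 7.0).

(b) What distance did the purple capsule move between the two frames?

3.0

From (11.3, 9.0) to (14.3, 8.7), the purple capsule covered √(3.0² + 0.3²) ≈ 3.0 units.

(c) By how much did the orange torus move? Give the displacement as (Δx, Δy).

(1.9, -0.6)

The orange torus was at about (14.9, 1.5) and moved to about (16.8, 0.9).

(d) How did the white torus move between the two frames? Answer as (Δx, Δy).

(1.6, -0.1)

The white torus was at about (3.3, 4.8) and moved to about (4.9, 4.7).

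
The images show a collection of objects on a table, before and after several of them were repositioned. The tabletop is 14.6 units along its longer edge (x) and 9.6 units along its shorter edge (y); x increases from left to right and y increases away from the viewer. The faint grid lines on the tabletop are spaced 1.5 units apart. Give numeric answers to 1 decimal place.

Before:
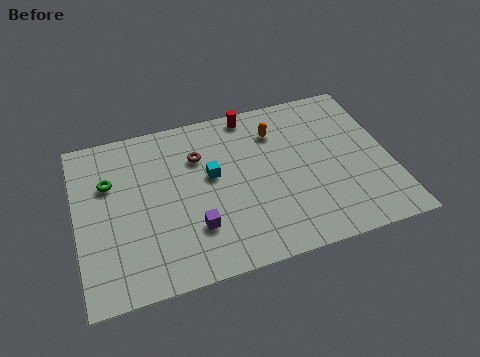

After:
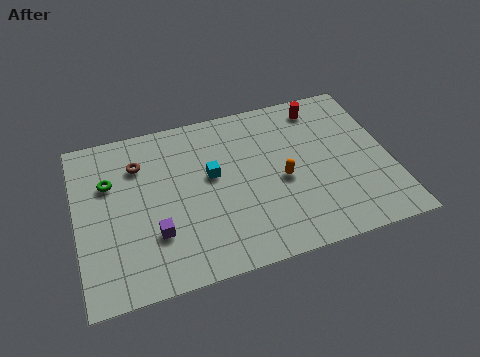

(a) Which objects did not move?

the green torus and the cyan cube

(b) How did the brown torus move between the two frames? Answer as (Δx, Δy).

(-2.8, 0.3)

From the two frames, the brown torus sits at roughly (5.8, 6.8) before and (3.0, 7.1) after.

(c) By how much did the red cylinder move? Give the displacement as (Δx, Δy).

(3.3, -0.5)

From the two frames, the red cylinder sits at roughly (8.4, 8.7) before and (11.7, 8.2) after.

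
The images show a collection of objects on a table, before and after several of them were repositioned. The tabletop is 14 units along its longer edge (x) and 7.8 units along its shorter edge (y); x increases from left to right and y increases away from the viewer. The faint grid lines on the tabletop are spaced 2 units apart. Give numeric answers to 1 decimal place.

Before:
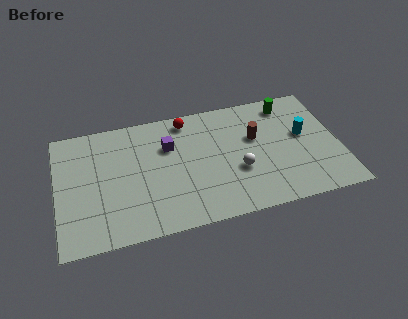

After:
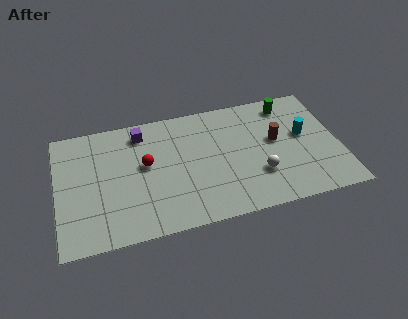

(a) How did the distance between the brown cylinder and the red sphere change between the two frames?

+2.6

They were about 3.9 units apart before and 6.5 after — 2.6 units further apart.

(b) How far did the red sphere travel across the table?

3.3

The red sphere was near (6.6, 6.8) before and (4.4, 4.4) after, so it travelled √(2.2² + 2.4²) ≈ 3.3 units.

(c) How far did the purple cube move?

1.8

From (5.6, 5.3) to (4.3, 6.5), the purple cube covered √(1.3² + 1.2²) ≈ 1.8 units.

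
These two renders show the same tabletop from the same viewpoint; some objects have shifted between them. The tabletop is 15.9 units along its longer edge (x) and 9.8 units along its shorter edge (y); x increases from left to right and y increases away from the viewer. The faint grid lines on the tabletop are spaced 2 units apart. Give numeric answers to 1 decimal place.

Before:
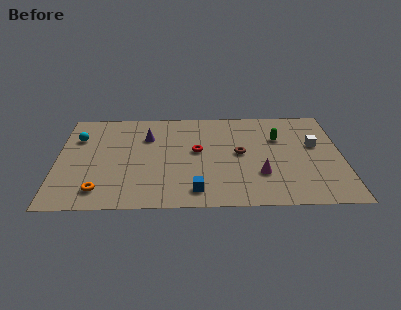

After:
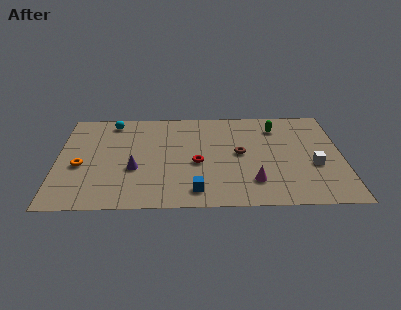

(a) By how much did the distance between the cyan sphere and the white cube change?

-1.1

Before: roughly 13.3 units apart; after: 12.2. That's 1.1 units closer together.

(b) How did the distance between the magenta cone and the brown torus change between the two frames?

+0.5

They were about 2.4 units apart before and 2.9 after — 0.5 units further apart.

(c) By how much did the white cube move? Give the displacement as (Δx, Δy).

(-0.1, -2.0)

From the two frames, the white cube sits at roughly (14.4, 5.8) before and (14.3, 3.8) after.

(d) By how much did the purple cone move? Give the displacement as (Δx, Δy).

(-0.7, -3.2)

From the two frames, the purple cone sits at roughly (5.0, 6.9) before and (4.3, 3.7) after.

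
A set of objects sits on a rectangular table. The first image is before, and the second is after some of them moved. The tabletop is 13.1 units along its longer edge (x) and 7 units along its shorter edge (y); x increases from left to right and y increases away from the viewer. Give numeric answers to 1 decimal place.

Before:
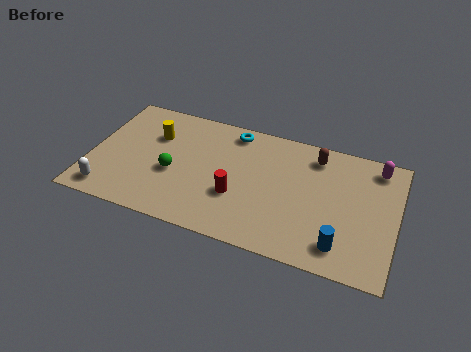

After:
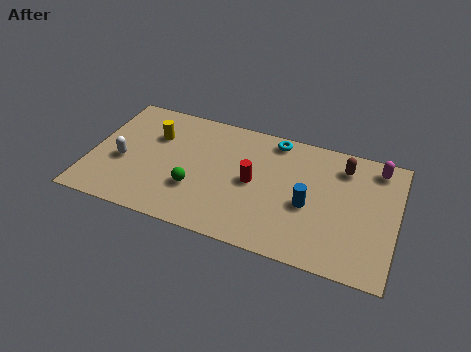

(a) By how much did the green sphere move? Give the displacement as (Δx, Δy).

(1.0, -0.6)

From the two frames, the green sphere sits at roughly (3.6, 2.9) before and (4.6, 2.3) after.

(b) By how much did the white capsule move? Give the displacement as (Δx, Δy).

(0.4, 1.9)

The white capsule started near (1.0, 1.0) and ended near (1.4, 2.9).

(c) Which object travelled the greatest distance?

the blue cylinder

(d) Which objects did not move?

the magenta capsule and the yellow cylinder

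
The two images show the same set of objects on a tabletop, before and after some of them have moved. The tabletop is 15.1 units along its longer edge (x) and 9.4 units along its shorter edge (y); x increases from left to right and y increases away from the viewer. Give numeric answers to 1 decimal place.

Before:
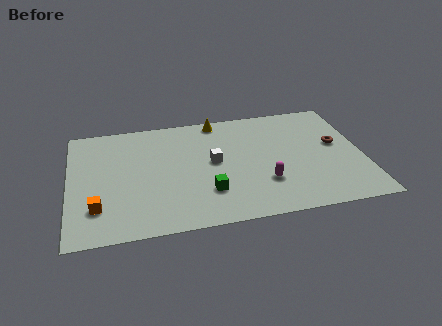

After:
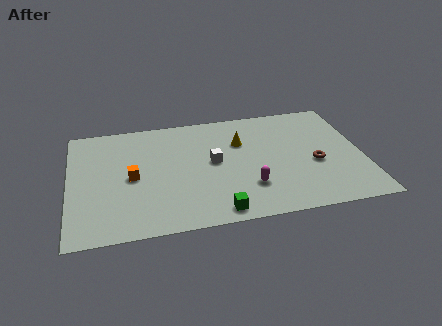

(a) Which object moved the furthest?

the orange cube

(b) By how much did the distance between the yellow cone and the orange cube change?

-2.8

The distance was about 8.8 in the first image and 6.0 in the second, so they moved 2.8 units closer together.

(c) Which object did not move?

the white cube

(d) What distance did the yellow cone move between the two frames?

2.4

From (7.8, 8.5) to (8.9, 6.4), the yellow cone covered √(1.1² + 2.1²) ≈ 2.4 units.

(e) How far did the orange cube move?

2.8

From (1.4, 2.4) to (3.2, 4.5), the orange cube covered √(1.8² + 2.1²) ≈ 2.8 units.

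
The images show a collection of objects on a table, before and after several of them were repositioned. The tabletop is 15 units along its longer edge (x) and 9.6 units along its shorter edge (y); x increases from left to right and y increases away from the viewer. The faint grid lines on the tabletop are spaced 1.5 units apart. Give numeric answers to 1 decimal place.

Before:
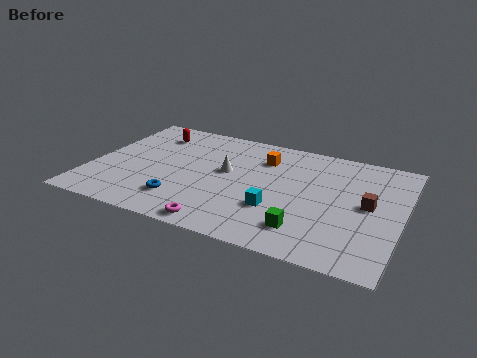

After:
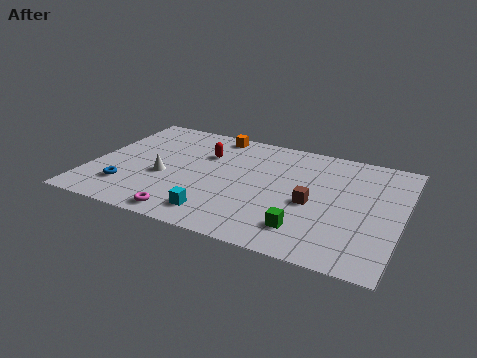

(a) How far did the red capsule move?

3.0

The red capsule was near (2.5, 7.6) before and (5.3, 6.6) after, so it travelled √(2.8² + 1.0²) ≈ 3.0 units.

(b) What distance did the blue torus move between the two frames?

2.7

The blue torus was near (4.7, 2.2) before and (2.0, 2.3) after, so it travelled √(2.7² + 0.1²) ≈ 2.7 units.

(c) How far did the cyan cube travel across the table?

3.1

The cyan cube was near (9.2, 3.1) before and (6.5, 1.6) after, so it travelled √(2.7² + 1.5²) ≈ 3.1 units.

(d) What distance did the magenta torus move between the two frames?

1.7

The magenta torus was near (6.8, 0.9) before and (5.1, 1.0) after, so it travelled √(1.7² + 0.1²) ≈ 1.7 units.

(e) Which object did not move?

the green cube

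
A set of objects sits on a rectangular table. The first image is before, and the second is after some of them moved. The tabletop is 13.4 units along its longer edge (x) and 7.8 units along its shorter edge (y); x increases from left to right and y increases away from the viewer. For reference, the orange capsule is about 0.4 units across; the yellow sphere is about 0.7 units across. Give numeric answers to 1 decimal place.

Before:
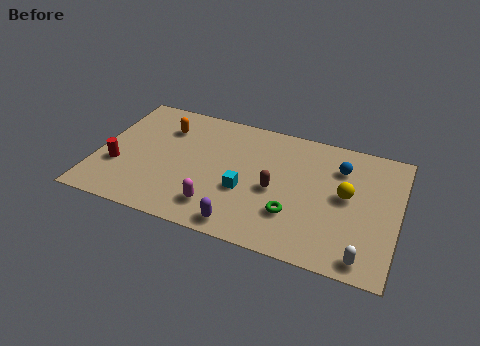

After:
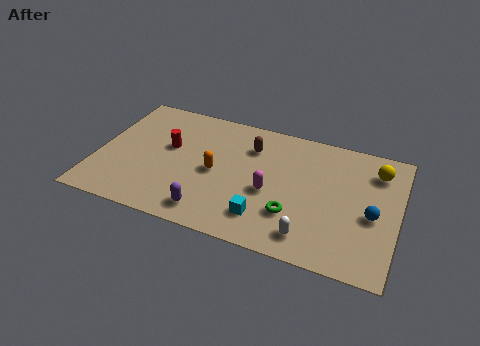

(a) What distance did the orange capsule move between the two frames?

3.3

From (2.8, 5.8) to (5.3, 3.7), the orange capsule covered √(2.5² + 2.1²) ≈ 3.3 units.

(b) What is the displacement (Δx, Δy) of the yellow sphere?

(1.2, 1.9)

The yellow sphere started near (11.1, 4.2) and ended near (12.3, 6.1).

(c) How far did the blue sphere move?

2.9

From (10.7, 5.8) to (12.3, 3.4), the blue sphere covered √(1.6² + 2.4²) ≈ 2.9 units.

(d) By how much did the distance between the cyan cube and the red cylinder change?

-0.3

Before: roughly 5.7 units apart; after: 5.4. That's 0.3 units closer together.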